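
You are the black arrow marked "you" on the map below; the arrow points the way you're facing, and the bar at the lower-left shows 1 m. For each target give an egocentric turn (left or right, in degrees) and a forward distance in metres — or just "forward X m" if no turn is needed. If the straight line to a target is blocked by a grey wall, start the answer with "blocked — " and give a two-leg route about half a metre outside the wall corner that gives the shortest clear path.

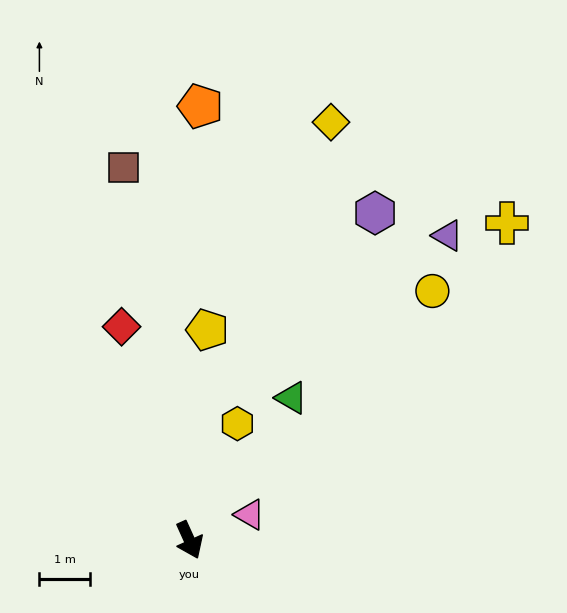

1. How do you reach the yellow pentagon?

turn left 151°, forward 4.2 m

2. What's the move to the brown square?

turn left 166°, forward 7.5 m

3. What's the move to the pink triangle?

turn left 89°, forward 1.3 m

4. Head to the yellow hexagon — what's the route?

turn left 133°, forward 2.5 m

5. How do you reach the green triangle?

turn left 120°, forward 3.5 m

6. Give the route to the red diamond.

turn left 173°, forward 4.4 m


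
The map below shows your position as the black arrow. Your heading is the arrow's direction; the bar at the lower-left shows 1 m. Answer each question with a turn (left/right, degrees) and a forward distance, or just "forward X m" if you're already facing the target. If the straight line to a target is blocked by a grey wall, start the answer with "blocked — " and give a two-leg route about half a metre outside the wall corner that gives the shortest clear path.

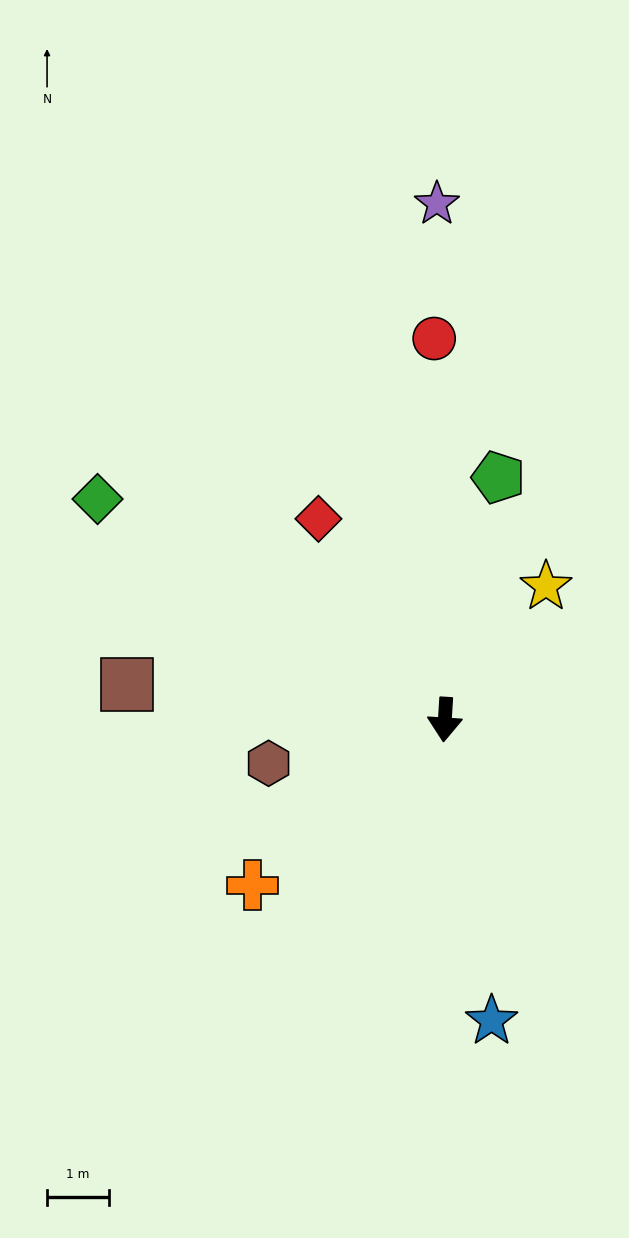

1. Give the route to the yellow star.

turn left 146°, forward 2.7 m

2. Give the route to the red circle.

turn right 175°, forward 6.1 m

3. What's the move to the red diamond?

turn right 144°, forward 3.8 m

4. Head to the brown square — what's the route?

turn right 93°, forward 5.1 m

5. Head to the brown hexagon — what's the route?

turn right 72°, forward 2.9 m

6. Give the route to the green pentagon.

turn left 171°, forward 4.0 m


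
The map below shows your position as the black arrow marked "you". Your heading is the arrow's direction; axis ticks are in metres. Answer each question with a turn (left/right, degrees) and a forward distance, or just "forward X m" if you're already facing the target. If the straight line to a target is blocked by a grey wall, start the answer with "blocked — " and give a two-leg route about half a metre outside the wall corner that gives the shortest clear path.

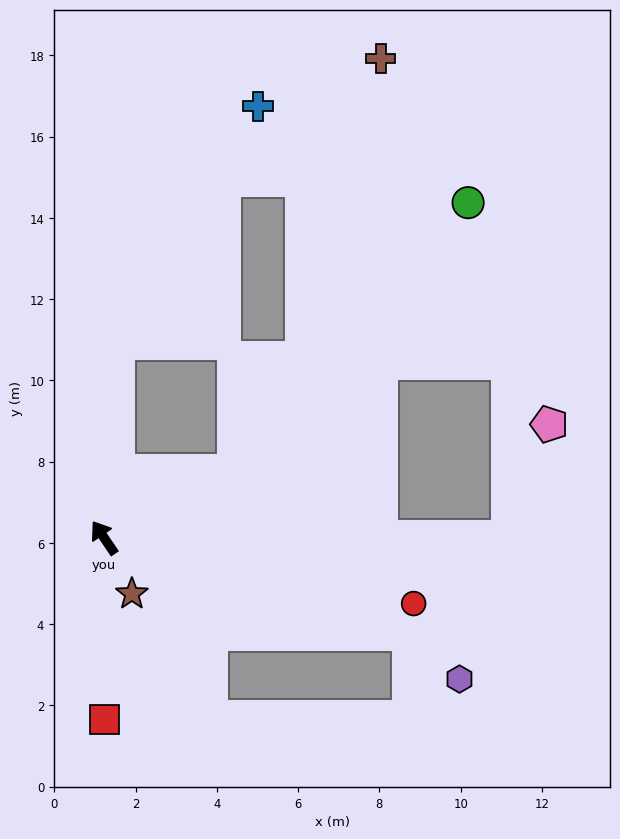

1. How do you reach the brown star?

turn left 172°, forward 1.5 m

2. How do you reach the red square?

turn left 146°, forward 4.5 m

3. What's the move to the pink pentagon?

blocked — turn right 124°, forward 9.9 m, then turn left 70°, forward 3.0 m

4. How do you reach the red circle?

turn right 136°, forward 7.8 m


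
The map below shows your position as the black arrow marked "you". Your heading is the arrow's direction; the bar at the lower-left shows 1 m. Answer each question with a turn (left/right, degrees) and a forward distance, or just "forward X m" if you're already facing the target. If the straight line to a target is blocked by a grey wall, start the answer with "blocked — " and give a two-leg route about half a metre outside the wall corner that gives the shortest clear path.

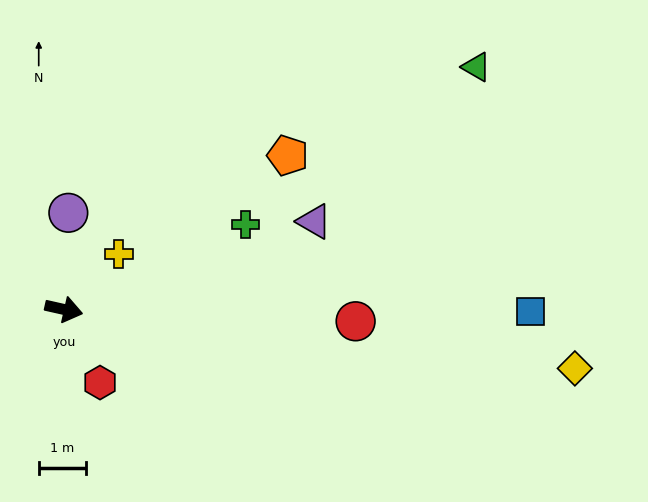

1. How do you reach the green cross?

turn left 38°, forward 4.2 m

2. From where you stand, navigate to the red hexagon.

turn right 51°, forward 1.7 m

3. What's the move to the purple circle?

turn left 100°, forward 2.0 m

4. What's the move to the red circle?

turn left 10°, forward 6.1 m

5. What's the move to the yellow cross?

turn left 58°, forward 1.6 m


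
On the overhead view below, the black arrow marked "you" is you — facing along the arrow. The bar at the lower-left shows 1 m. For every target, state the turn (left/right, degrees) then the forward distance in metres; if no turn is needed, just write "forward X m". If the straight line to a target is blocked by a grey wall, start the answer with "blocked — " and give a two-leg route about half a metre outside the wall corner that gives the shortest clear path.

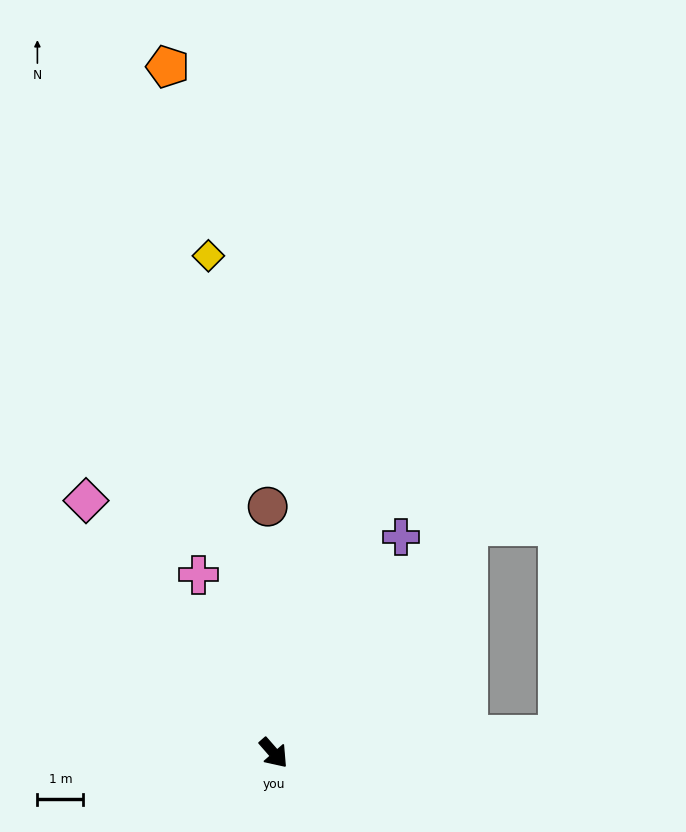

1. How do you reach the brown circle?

turn left 140°, forward 5.4 m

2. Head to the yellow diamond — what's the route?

turn left 146°, forward 10.9 m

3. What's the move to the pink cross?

turn left 162°, forward 4.2 m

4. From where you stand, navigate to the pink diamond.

turn left 175°, forward 6.9 m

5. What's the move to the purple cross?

turn left 108°, forward 5.5 m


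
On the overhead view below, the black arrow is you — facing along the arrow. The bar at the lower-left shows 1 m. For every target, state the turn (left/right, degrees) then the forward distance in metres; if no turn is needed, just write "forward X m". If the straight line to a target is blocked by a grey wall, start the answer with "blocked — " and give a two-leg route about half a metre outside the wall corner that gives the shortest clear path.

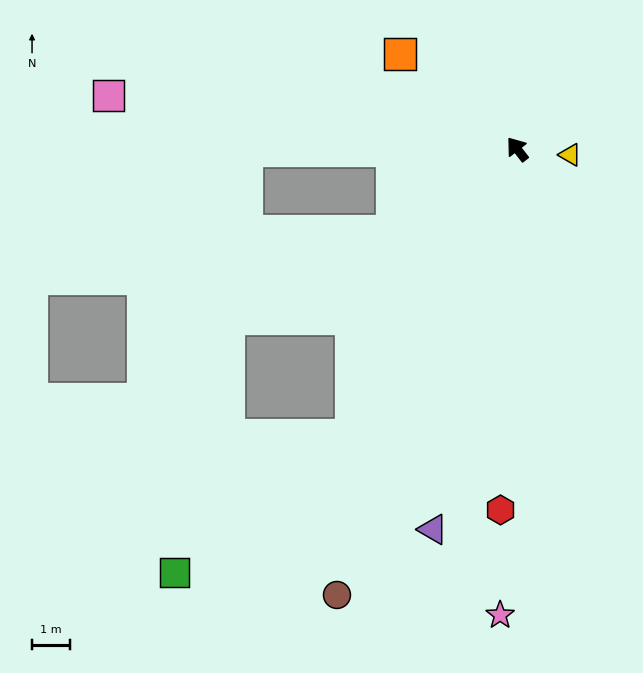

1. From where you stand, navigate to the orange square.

turn left 13°, forward 3.9 m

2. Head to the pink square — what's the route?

turn left 45°, forward 10.7 m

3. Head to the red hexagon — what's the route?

turn left 140°, forward 9.4 m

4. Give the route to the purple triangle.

turn left 130°, forward 10.1 m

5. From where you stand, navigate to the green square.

blocked — turn left 112°, forward 8.6 m, then turn right 22°, forward 5.8 m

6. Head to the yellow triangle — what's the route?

turn right 134°, forward 1.4 m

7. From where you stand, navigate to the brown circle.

turn left 120°, forward 12.5 m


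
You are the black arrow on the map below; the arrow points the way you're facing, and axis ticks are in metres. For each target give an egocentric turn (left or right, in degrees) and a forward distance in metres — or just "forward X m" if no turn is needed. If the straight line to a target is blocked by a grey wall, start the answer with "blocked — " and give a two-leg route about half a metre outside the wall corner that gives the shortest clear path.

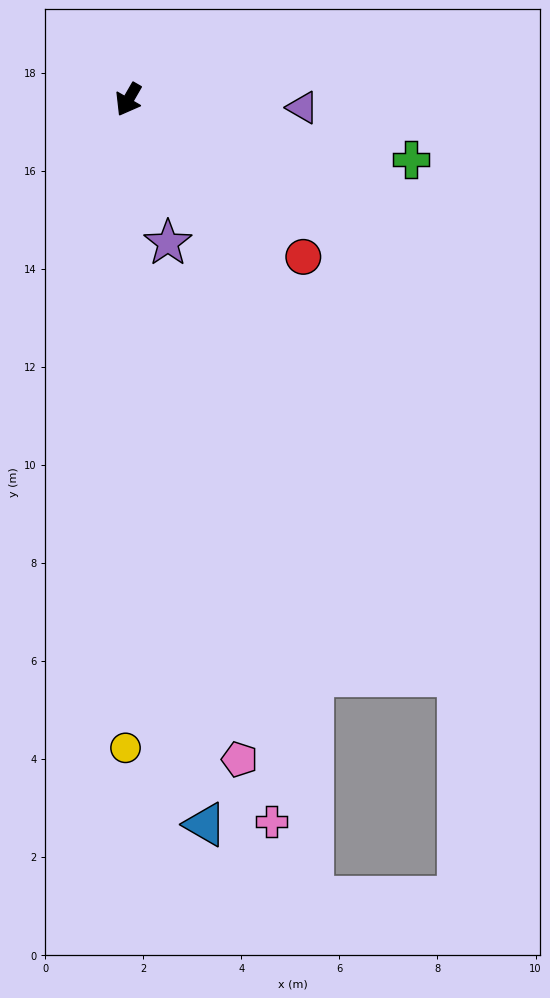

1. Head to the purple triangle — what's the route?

turn left 117°, forward 3.6 m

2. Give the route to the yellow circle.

turn left 30°, forward 13.2 m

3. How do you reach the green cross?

turn left 108°, forward 5.9 m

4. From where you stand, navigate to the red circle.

turn left 78°, forward 4.8 m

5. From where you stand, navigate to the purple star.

turn left 45°, forward 3.0 m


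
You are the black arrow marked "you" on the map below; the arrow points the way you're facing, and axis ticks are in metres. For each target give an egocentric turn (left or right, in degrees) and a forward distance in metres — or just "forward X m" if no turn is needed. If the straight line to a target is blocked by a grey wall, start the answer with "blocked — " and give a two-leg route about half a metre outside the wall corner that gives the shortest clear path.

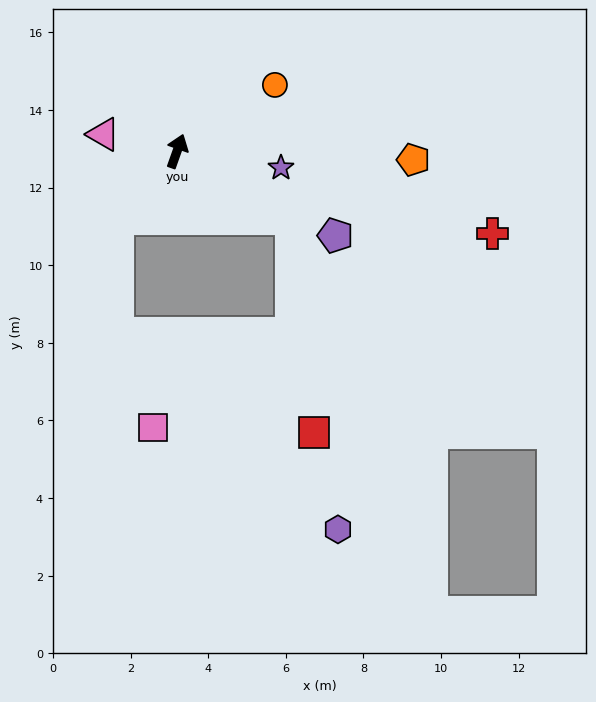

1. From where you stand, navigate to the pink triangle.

turn left 97°, forward 1.9 m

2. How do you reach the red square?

blocked — turn right 101°, forward 3.4 m, then turn right 54°, forward 5.5 m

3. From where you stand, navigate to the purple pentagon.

turn right 99°, forward 4.6 m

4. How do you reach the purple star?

turn right 80°, forward 2.7 m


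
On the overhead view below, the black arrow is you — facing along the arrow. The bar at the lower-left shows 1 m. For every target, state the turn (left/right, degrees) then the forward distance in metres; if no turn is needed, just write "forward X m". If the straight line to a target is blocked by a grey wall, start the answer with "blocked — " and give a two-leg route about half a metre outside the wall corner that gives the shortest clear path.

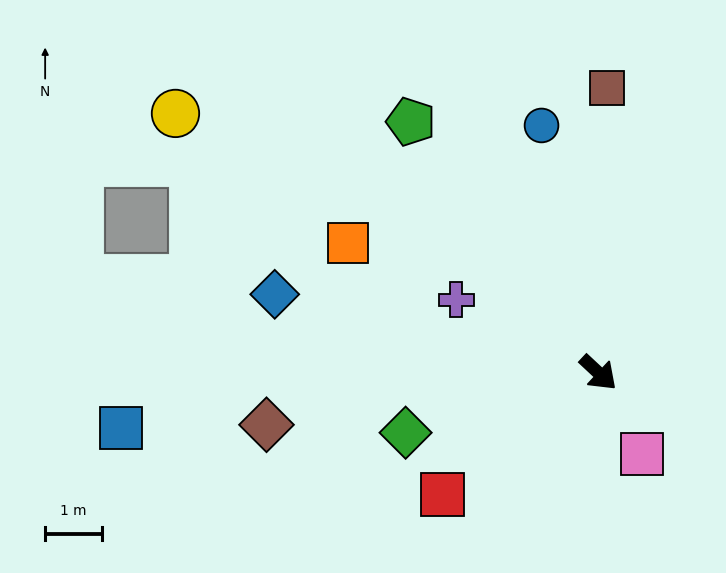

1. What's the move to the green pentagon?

turn left 170°, forward 5.5 m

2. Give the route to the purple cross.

turn right 164°, forward 2.8 m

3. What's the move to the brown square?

turn left 131°, forward 5.0 m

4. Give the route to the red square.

turn right 99°, forward 3.5 m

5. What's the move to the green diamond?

turn right 120°, forward 3.5 m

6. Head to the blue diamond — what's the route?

turn right 151°, forward 5.8 m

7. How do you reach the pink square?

turn right 19°, forward 1.6 m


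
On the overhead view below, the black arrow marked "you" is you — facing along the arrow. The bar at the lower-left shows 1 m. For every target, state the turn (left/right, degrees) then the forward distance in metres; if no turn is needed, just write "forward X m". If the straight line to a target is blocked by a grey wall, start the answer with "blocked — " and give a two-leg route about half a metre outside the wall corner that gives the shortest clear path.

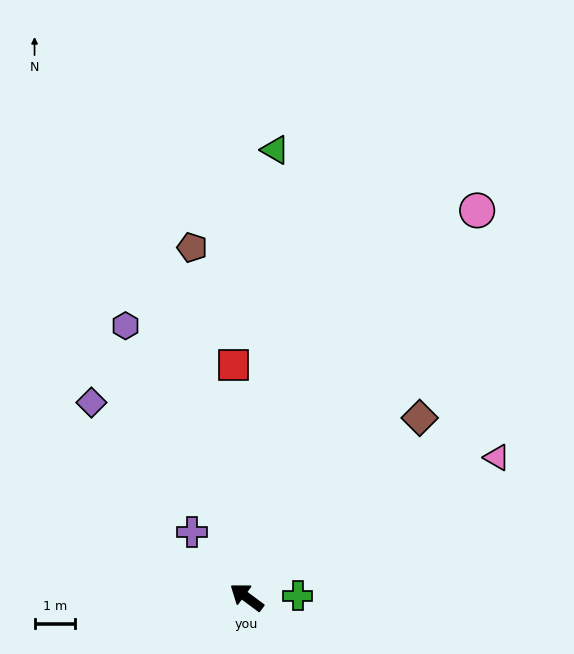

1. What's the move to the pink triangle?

turn right 114°, forward 7.0 m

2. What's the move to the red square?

turn right 50°, forward 5.7 m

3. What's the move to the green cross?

turn right 142°, forward 1.3 m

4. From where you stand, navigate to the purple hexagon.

turn right 29°, forward 7.3 m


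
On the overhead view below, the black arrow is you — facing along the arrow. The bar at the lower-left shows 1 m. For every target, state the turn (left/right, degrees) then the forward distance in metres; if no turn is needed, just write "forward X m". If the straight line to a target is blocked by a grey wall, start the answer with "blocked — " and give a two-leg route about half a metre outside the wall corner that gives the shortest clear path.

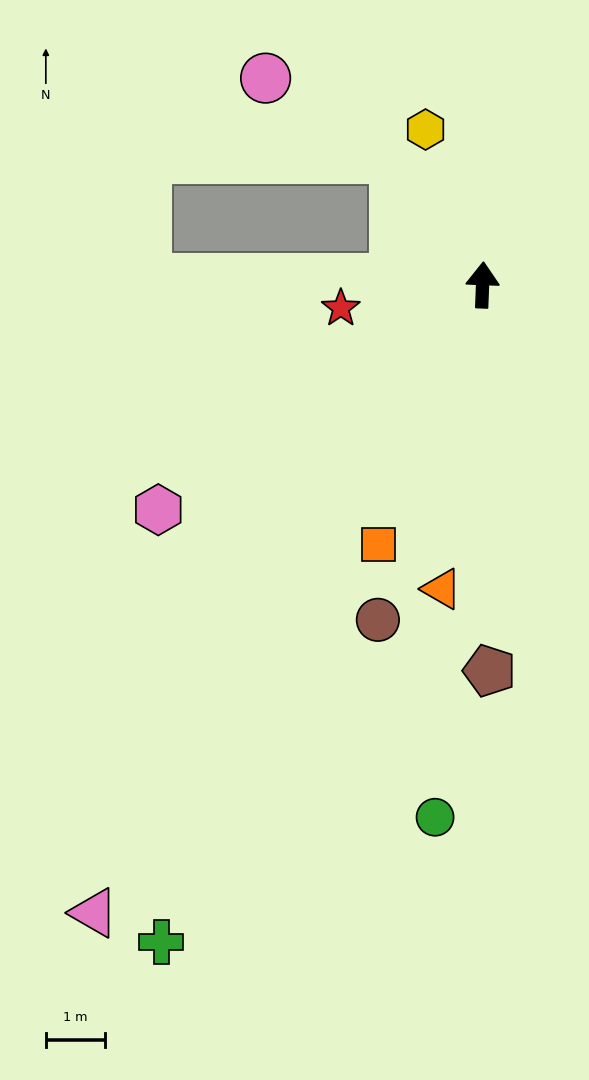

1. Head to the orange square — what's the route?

turn left 160°, forward 4.7 m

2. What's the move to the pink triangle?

turn left 150°, forward 12.4 m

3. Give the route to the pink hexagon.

turn left 127°, forward 6.6 m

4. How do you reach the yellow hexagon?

turn left 22°, forward 2.8 m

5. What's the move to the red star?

turn left 102°, forward 2.4 m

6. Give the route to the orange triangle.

turn left 175°, forward 5.2 m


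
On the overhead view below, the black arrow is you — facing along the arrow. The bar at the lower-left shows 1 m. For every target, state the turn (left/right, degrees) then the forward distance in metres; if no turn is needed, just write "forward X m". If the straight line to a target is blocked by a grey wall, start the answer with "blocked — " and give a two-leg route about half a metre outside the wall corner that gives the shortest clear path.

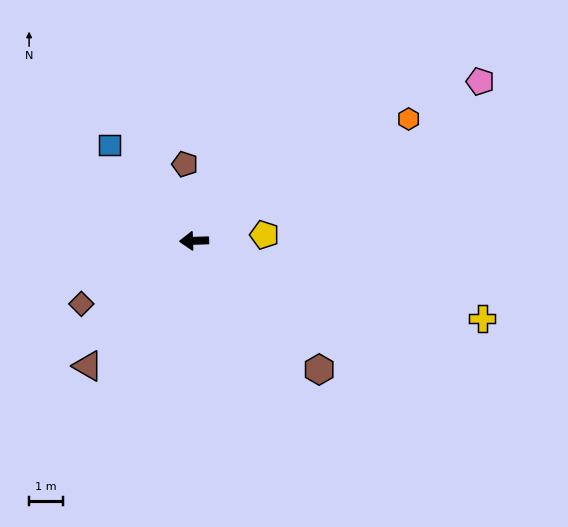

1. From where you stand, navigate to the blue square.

turn right 50°, forward 3.8 m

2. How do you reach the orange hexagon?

turn right 152°, forward 7.3 m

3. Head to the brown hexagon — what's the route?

turn left 132°, forward 5.3 m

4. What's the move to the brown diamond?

turn left 27°, forward 3.8 m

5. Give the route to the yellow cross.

turn left 163°, forward 8.9 m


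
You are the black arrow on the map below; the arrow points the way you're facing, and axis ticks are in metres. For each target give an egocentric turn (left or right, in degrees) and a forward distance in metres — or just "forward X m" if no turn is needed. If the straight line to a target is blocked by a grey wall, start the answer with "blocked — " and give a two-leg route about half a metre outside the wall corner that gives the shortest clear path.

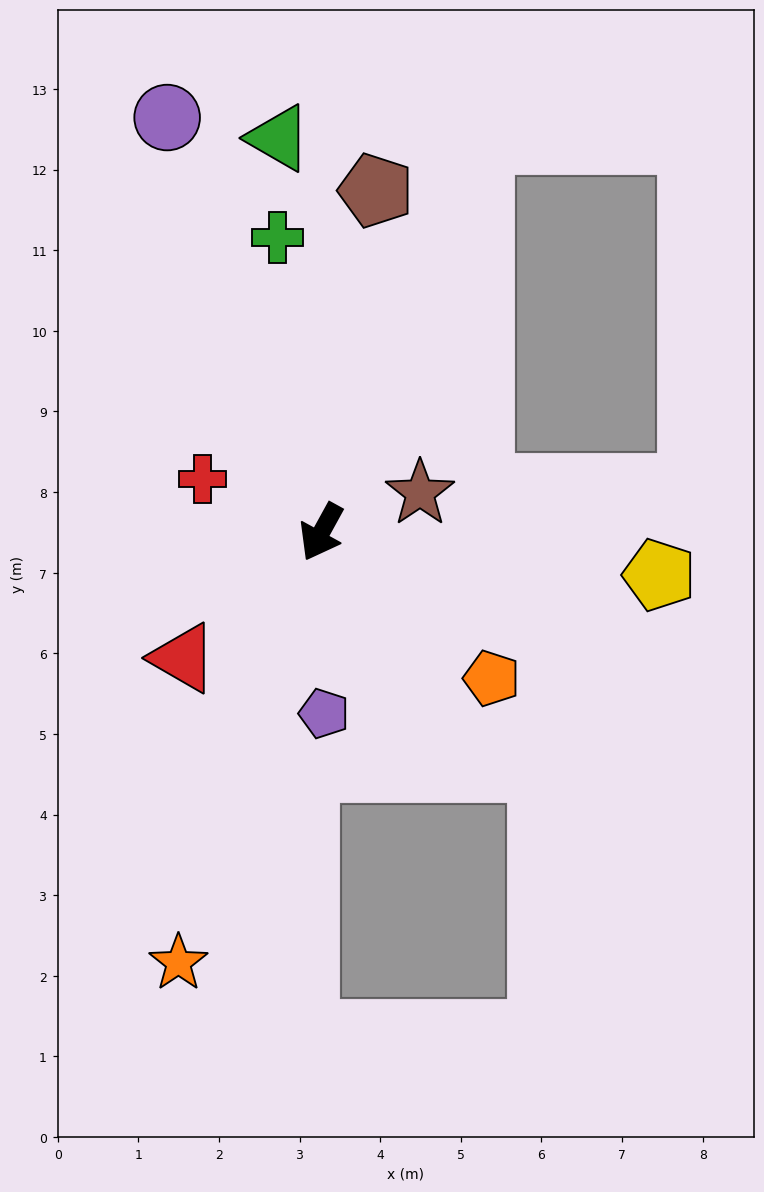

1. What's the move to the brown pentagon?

turn right 160°, forward 4.3 m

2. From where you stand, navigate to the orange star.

turn left 10°, forward 5.6 m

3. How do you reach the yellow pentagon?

turn left 112°, forward 4.2 m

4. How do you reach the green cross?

turn right 143°, forward 3.7 m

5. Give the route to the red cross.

turn right 85°, forward 1.6 m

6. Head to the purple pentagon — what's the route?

turn left 30°, forward 2.2 m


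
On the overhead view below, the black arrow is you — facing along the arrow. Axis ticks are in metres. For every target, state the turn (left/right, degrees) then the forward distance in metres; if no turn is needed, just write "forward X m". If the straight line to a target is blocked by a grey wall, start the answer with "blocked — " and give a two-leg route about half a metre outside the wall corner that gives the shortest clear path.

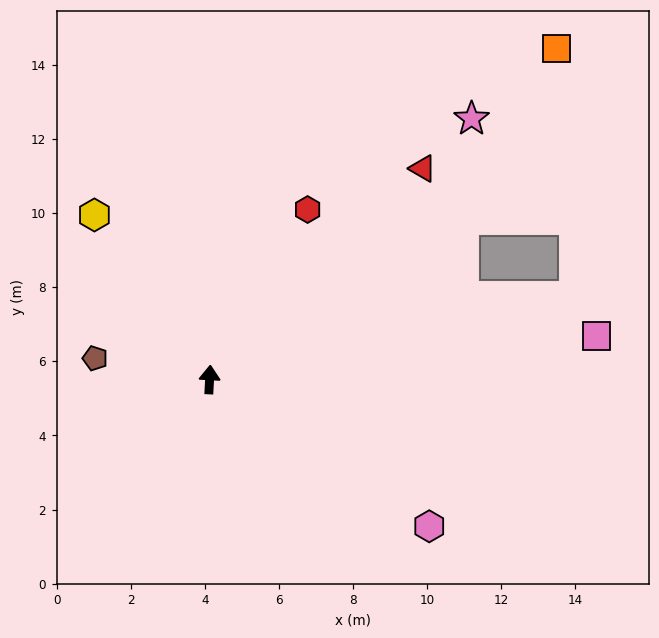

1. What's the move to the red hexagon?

turn right 27°, forward 5.3 m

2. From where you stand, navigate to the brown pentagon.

turn left 83°, forward 3.1 m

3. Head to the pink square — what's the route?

turn right 81°, forward 10.5 m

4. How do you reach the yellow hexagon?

turn left 38°, forward 5.4 m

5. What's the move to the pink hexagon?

turn right 121°, forward 7.1 m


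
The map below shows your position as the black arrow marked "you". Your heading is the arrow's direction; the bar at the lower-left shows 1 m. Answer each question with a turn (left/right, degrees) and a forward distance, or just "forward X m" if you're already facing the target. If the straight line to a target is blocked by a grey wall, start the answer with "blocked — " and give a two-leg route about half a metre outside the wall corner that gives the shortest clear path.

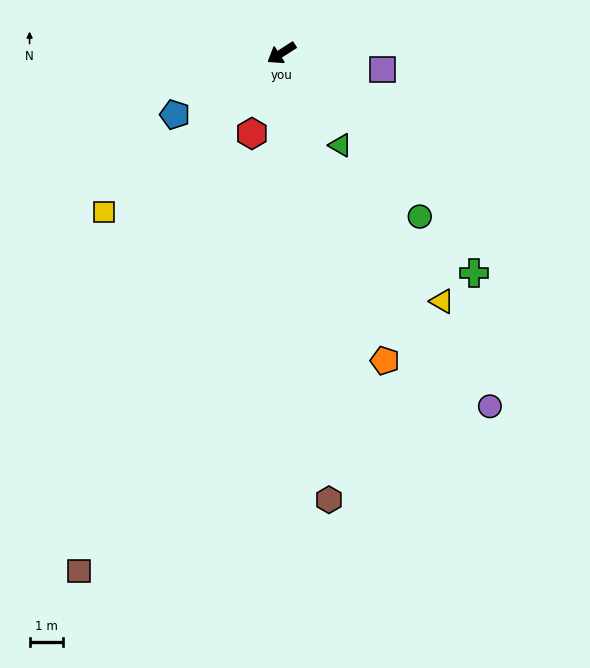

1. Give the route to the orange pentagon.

turn left 76°, forward 9.7 m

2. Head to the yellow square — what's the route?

turn left 9°, forward 7.1 m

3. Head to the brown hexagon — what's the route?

turn left 63°, forward 13.4 m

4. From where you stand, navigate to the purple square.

turn left 138°, forward 3.1 m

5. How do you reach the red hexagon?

turn left 37°, forward 2.6 m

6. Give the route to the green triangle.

turn left 90°, forward 3.3 m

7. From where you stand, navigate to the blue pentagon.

turn right 3°, forward 3.7 m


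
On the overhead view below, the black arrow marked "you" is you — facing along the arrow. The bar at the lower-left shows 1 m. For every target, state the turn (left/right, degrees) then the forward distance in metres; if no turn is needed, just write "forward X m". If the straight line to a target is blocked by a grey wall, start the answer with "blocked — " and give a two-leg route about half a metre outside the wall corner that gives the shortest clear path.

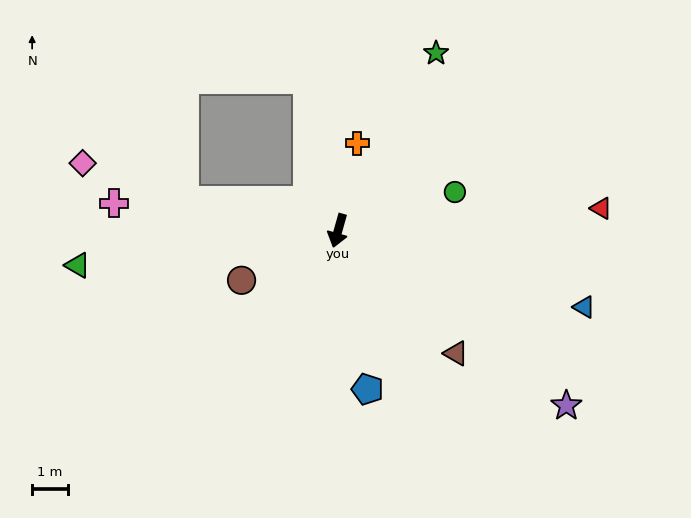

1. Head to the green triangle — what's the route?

turn right 67°, forward 7.3 m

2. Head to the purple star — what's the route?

turn left 68°, forward 8.0 m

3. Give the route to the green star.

turn left 167°, forward 5.6 m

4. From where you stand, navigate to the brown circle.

turn right 47°, forward 3.0 m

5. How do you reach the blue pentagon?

turn left 26°, forward 4.5 m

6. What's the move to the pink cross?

turn right 81°, forward 6.3 m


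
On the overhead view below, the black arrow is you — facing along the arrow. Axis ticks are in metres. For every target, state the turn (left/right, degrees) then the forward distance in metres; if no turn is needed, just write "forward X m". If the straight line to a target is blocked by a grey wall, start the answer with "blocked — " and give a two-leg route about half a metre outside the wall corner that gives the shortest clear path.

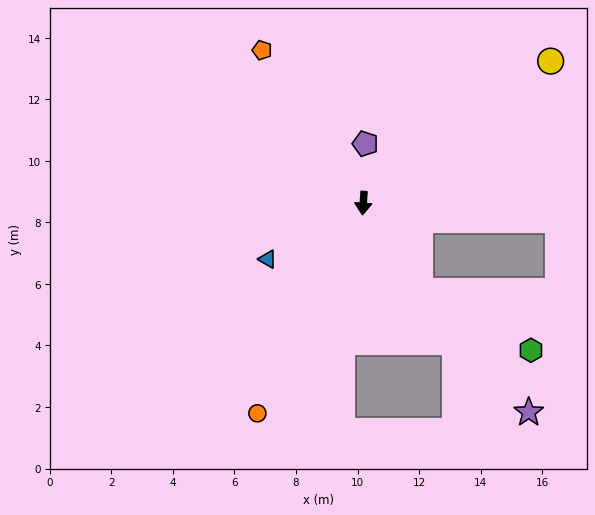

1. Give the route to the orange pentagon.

turn right 143°, forward 6.0 m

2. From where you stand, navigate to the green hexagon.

blocked — turn left 37°, forward 3.4 m, then turn left 29°, forward 4.1 m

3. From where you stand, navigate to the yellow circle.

turn left 131°, forward 7.6 m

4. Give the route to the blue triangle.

turn right 56°, forward 3.6 m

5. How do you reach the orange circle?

turn right 23°, forward 7.6 m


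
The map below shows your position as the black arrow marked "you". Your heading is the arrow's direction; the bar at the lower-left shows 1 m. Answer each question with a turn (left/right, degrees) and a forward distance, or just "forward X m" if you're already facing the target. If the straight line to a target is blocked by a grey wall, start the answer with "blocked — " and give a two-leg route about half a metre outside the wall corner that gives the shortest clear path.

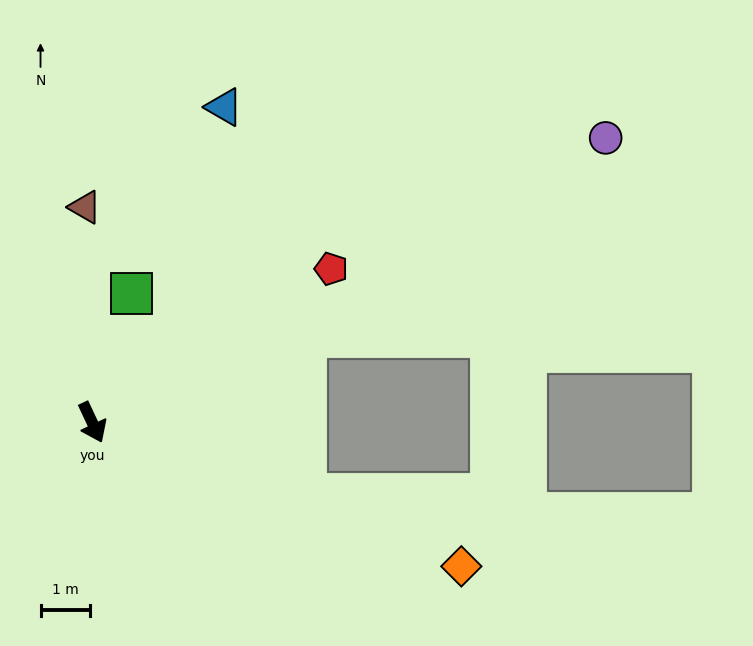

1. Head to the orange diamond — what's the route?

turn left 44°, forward 8.1 m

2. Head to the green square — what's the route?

turn left 138°, forward 2.8 m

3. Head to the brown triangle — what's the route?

turn left 157°, forward 4.4 m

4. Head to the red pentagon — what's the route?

turn left 98°, forward 5.8 m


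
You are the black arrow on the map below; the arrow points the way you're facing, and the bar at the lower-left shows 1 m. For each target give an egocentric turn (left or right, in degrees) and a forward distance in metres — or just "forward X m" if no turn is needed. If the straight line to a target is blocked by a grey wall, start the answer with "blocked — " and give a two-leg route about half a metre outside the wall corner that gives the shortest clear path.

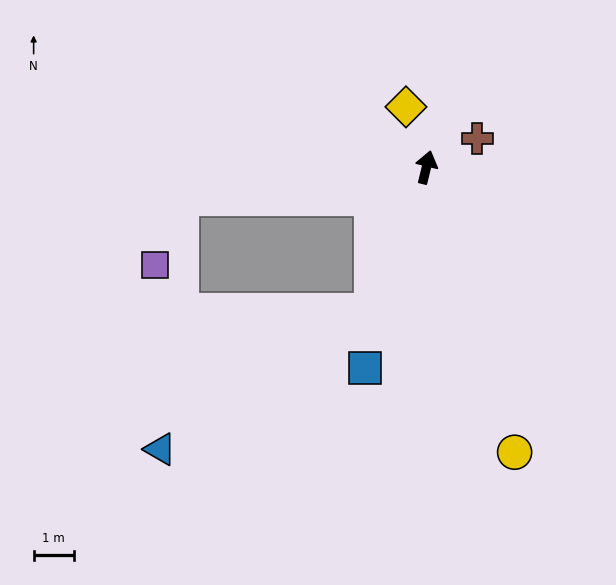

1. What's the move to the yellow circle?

turn right 149°, forward 7.4 m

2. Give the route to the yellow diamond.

turn left 32°, forward 1.6 m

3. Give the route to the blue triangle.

blocked — turn left 172°, forward 3.8 m, then turn right 35°, forward 6.3 m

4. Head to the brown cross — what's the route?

turn right 47°, forward 1.4 m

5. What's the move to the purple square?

blocked — turn left 111°, forward 6.1 m, then turn left 61°, forward 1.8 m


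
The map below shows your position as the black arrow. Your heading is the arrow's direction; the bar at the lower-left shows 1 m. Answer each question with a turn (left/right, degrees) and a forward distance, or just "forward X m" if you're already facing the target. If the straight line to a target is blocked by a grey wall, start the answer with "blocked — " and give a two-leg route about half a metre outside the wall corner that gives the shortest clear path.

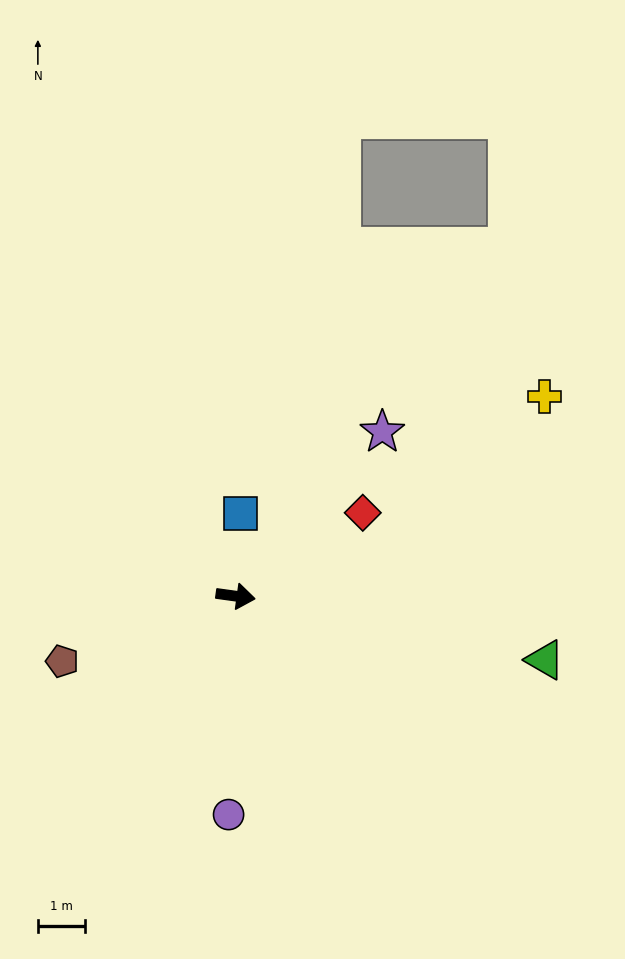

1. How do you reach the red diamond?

turn left 41°, forward 3.2 m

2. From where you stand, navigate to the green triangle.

turn right 4°, forward 6.7 m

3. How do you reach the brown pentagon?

turn right 152°, forward 3.9 m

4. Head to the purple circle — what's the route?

turn right 84°, forward 4.6 m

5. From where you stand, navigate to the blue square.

turn left 95°, forward 1.8 m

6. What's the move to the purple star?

turn left 56°, forward 4.7 m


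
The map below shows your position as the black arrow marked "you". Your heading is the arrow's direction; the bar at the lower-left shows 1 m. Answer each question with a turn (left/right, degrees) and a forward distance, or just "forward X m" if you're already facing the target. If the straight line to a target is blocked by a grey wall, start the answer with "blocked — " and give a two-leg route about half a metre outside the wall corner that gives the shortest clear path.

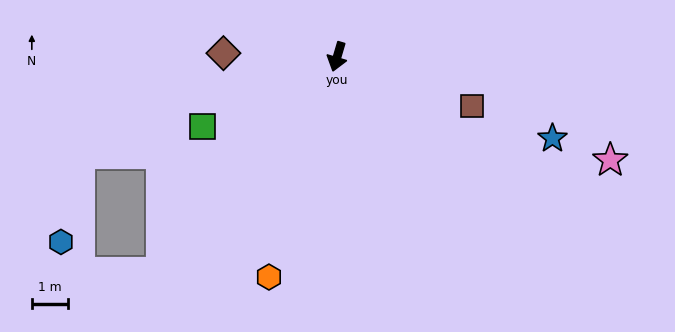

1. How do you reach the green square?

turn right 46°, forward 4.1 m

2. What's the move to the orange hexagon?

forward 6.3 m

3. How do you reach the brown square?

turn left 86°, forward 3.9 m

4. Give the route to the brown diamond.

turn right 75°, forward 3.1 m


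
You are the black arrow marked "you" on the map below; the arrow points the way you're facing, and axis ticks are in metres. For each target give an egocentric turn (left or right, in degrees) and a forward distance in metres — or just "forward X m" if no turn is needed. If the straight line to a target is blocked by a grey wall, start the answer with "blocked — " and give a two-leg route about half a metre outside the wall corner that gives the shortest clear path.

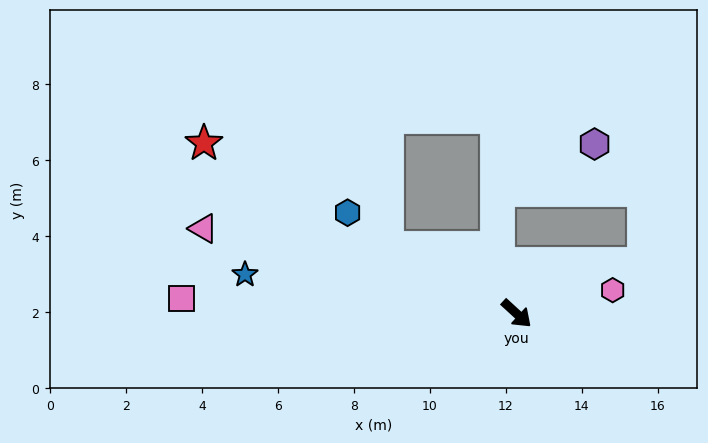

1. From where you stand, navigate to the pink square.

turn right 140°, forward 8.8 m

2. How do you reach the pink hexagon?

turn left 56°, forward 2.6 m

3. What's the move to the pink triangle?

turn right 153°, forward 8.5 m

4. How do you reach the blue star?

turn right 146°, forward 7.2 m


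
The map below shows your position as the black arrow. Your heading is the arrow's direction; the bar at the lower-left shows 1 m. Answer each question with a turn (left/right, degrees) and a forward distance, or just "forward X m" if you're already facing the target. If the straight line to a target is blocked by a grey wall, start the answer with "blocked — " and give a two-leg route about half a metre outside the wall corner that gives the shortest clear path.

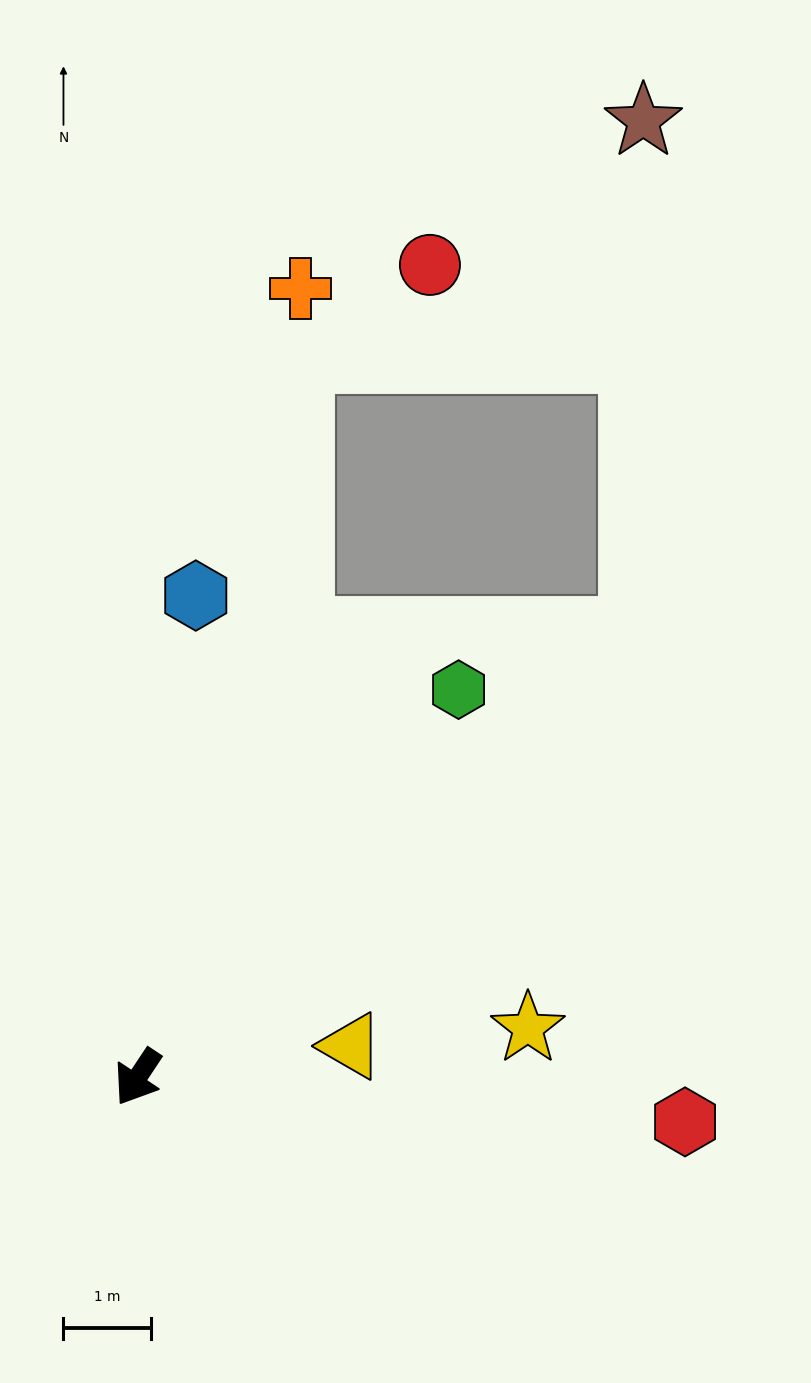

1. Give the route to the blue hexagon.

turn right 153°, forward 5.5 m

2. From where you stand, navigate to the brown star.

blocked — turn left 165°, forward 7.6 m, then turn left 48°, forward 5.9 m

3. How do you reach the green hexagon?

turn left 174°, forward 5.7 m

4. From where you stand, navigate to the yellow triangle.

turn left 132°, forward 2.5 m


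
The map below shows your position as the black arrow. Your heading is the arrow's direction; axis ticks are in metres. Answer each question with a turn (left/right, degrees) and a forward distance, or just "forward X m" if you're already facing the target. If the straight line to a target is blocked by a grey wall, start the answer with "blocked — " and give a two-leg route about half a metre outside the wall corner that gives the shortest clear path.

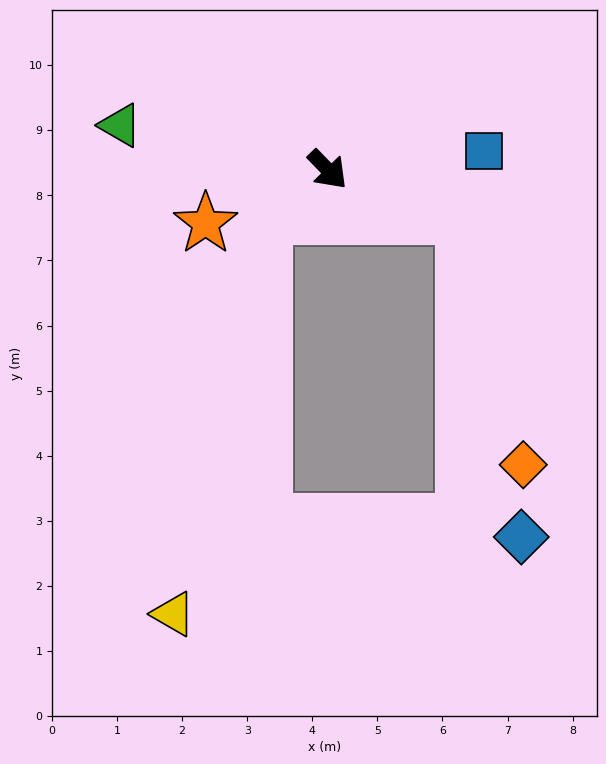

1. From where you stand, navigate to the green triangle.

turn right 146°, forward 3.3 m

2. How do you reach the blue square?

turn left 53°, forward 2.4 m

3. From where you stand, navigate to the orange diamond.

blocked — turn left 27°, forward 2.2 m, then turn right 58°, forward 3.9 m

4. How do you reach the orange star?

turn right 110°, forward 2.0 m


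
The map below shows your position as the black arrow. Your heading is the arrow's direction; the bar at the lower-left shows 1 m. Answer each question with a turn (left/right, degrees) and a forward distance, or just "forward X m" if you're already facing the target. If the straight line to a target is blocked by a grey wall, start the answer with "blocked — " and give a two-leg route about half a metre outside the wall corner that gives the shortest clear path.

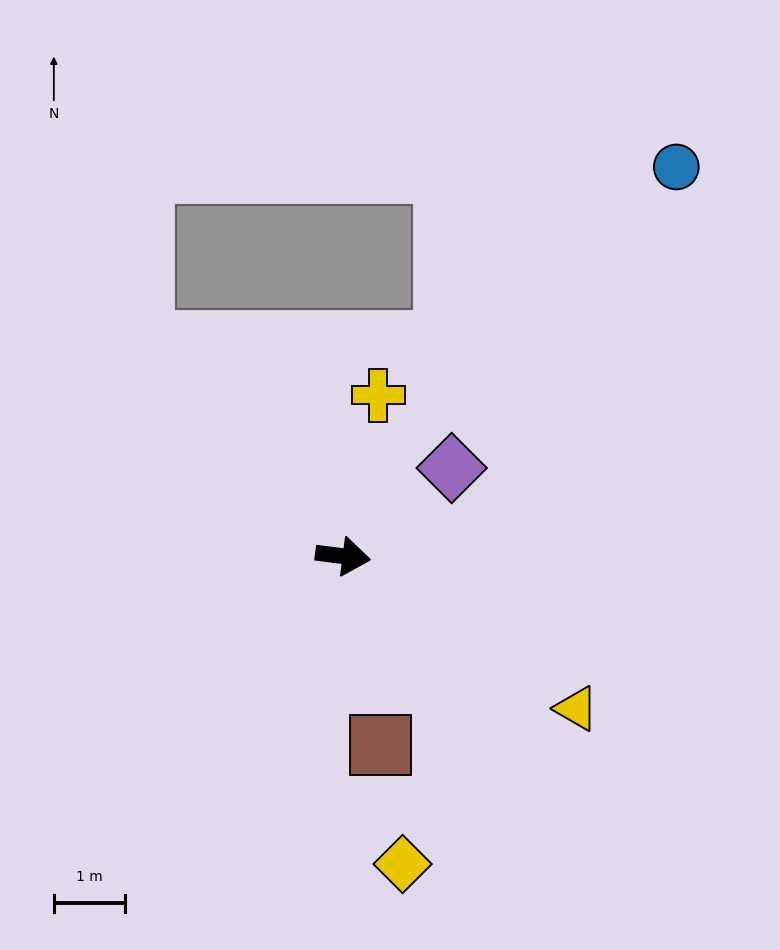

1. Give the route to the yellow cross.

turn left 85°, forward 2.3 m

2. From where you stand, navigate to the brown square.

turn right 71°, forward 2.7 m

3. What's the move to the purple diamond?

turn left 46°, forward 2.0 m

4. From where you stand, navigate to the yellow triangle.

turn right 26°, forward 3.9 m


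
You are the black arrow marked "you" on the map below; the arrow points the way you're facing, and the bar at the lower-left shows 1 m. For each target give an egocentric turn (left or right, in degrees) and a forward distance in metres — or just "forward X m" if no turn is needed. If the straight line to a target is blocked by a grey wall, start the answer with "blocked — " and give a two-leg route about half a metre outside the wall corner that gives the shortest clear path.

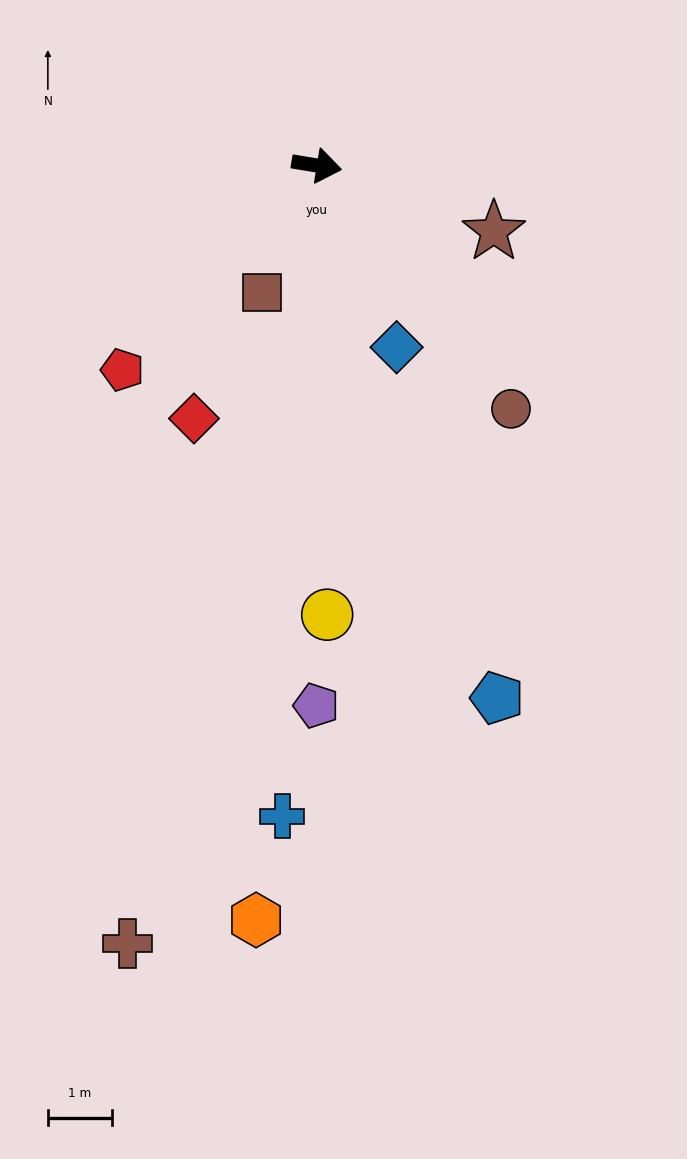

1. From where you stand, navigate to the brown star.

turn right 11°, forward 3.0 m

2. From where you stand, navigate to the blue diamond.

turn right 57°, forward 3.1 m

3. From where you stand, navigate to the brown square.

turn right 104°, forward 2.2 m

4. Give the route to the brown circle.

turn right 42°, forward 4.9 m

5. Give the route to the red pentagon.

turn right 124°, forward 4.4 m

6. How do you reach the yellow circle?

turn right 79°, forward 7.0 m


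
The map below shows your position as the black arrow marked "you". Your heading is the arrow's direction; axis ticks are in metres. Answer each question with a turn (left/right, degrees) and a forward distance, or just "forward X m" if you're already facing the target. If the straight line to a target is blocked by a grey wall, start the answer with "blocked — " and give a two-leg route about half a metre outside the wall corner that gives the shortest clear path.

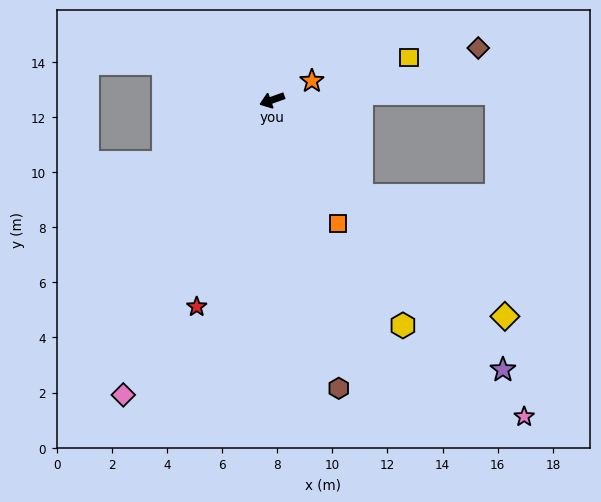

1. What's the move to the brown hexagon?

turn left 83°, forward 10.7 m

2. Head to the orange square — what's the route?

turn left 98°, forward 5.1 m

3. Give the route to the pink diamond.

turn left 44°, forward 12.0 m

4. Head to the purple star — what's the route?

turn left 111°, forward 12.9 m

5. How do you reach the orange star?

turn right 174°, forward 1.6 m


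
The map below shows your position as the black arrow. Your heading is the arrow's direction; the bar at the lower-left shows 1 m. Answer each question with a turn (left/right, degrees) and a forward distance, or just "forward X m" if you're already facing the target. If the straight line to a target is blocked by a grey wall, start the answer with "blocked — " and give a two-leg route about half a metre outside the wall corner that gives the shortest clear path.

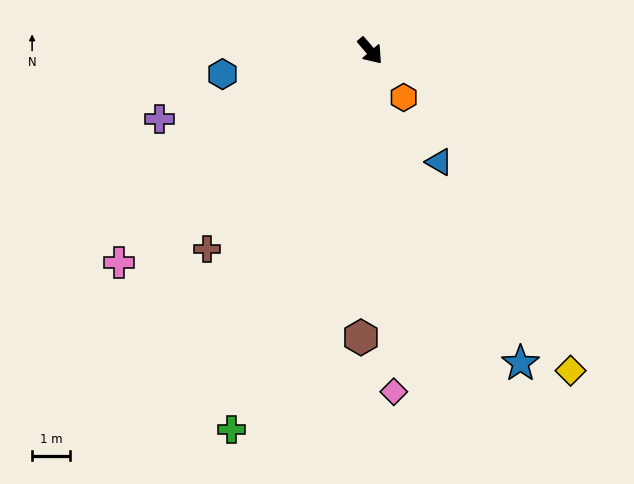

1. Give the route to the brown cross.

turn right 80°, forward 6.8 m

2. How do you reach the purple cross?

turn right 113°, forward 5.8 m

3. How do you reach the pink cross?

turn right 90°, forward 8.7 m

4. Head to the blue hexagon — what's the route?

turn right 122°, forward 3.9 m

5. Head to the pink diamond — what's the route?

turn right 37°, forward 9.0 m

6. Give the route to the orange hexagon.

turn right 5°, forward 1.5 m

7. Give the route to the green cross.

turn right 61°, forward 10.6 m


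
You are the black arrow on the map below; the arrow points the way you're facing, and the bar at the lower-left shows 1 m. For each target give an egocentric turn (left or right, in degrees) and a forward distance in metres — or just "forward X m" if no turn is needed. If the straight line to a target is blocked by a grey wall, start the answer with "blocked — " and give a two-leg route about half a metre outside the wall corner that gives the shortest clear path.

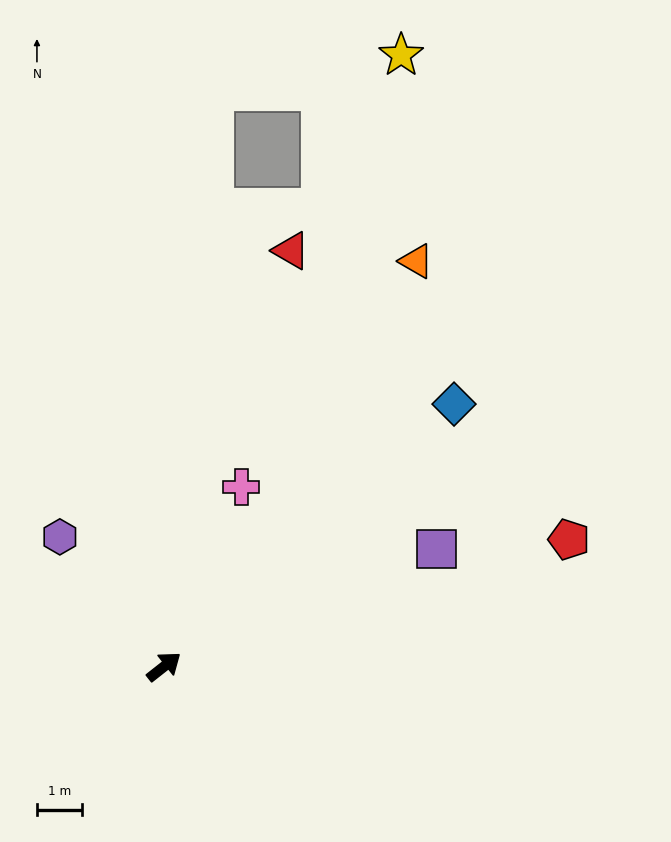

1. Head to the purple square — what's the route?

turn right 15°, forward 6.5 m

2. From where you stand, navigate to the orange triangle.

turn left 20°, forward 10.5 m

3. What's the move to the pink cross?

turn left 28°, forward 4.3 m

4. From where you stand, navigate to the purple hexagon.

turn left 91°, forward 3.7 m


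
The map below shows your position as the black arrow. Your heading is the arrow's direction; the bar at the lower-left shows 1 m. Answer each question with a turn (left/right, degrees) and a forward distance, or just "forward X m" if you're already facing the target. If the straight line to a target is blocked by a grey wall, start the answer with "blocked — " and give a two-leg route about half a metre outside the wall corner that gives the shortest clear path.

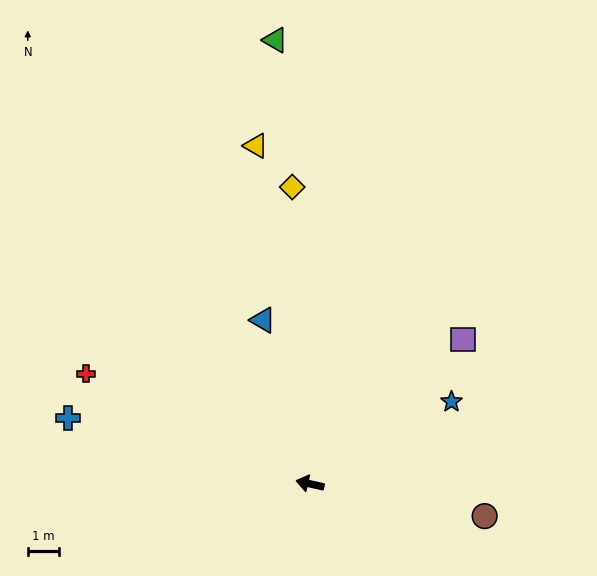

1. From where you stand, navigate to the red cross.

turn right 13°, forward 8.1 m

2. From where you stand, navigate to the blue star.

turn right 137°, forward 5.3 m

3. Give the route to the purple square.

turn right 124°, forward 6.8 m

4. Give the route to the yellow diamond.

turn right 74°, forward 9.7 m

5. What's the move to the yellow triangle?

turn right 68°, forward 11.1 m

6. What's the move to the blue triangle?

turn right 61°, forward 5.5 m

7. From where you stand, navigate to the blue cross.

turn right 2°, forward 8.1 m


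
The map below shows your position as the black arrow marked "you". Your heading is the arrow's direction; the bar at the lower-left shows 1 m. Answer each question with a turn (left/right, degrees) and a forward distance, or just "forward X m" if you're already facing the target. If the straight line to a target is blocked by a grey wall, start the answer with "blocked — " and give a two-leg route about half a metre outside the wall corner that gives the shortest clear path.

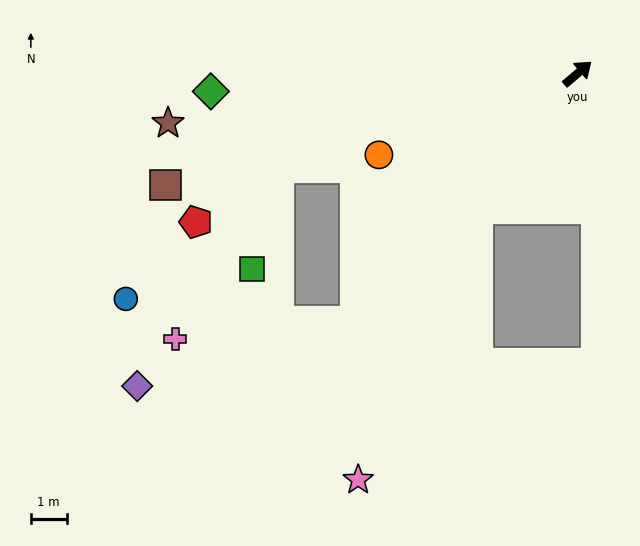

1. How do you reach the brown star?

turn left 147°, forward 11.5 m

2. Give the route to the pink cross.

blocked — turn right 172°, forward 9.3 m, then turn right 43°, forward 5.0 m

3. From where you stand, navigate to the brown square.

turn left 155°, forward 11.9 m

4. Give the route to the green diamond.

turn left 142°, forward 10.2 m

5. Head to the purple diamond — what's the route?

blocked — turn right 172°, forward 9.3 m, then turn right 32°, forward 6.3 m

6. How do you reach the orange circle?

turn left 162°, forward 6.0 m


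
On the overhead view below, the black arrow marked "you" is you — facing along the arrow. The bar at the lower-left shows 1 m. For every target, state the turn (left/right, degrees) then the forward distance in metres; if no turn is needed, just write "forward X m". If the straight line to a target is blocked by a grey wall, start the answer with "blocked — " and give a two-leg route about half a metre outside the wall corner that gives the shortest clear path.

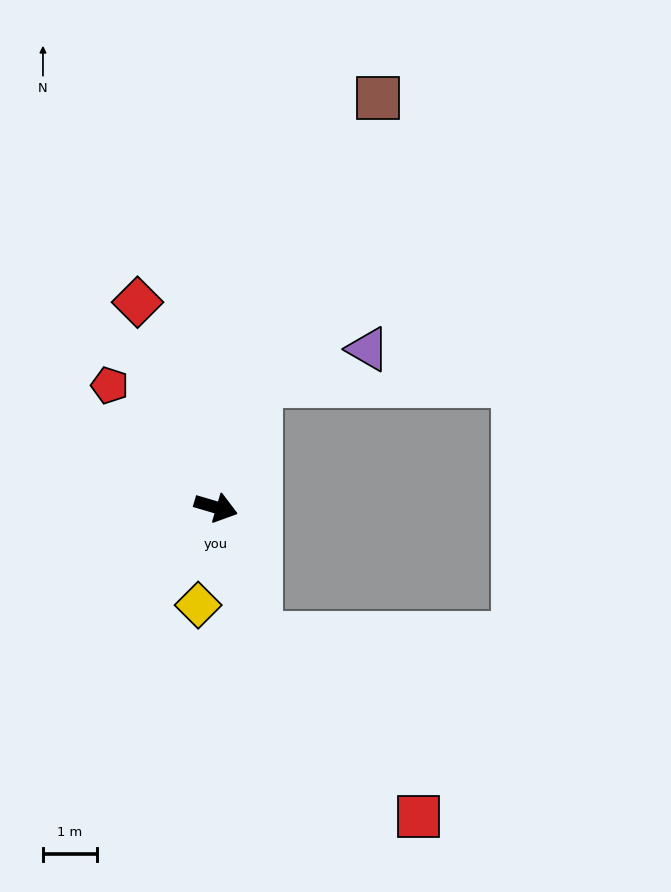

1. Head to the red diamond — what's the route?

turn left 127°, forward 4.1 m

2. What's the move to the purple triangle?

blocked — turn left 87°, forward 2.4 m, then turn right 52°, forward 2.1 m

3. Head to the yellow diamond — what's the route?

turn right 84°, forward 1.8 m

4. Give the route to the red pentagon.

turn left 147°, forward 3.0 m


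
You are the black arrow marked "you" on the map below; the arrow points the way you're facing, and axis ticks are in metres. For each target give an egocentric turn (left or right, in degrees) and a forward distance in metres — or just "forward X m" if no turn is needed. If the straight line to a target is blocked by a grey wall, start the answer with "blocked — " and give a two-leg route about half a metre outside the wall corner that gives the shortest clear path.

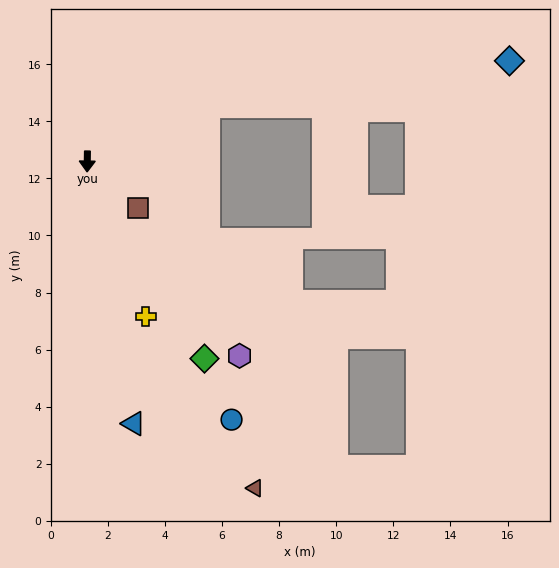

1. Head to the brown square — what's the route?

turn left 48°, forward 2.4 m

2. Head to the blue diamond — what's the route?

blocked — turn left 116°, forward 4.7 m, then turn right 17°, forward 10.7 m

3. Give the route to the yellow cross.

turn left 22°, forward 5.8 m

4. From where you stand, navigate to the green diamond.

turn left 32°, forward 8.0 m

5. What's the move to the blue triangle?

turn left 11°, forward 9.3 m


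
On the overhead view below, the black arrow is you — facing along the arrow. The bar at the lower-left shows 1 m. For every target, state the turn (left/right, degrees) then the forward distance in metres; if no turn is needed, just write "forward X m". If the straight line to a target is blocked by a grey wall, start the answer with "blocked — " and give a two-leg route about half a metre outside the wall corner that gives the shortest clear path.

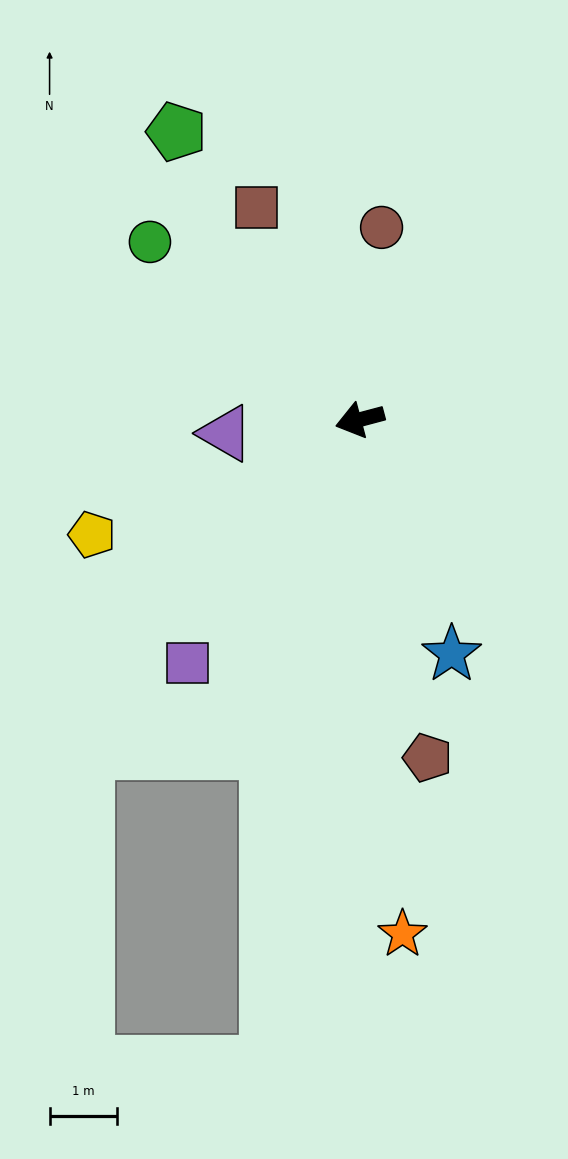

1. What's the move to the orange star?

turn left 80°, forward 7.7 m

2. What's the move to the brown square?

turn right 79°, forward 3.5 m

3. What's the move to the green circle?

turn right 55°, forward 4.1 m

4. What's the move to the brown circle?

turn right 111°, forward 2.9 m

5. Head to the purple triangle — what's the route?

turn right 9°, forward 2.0 m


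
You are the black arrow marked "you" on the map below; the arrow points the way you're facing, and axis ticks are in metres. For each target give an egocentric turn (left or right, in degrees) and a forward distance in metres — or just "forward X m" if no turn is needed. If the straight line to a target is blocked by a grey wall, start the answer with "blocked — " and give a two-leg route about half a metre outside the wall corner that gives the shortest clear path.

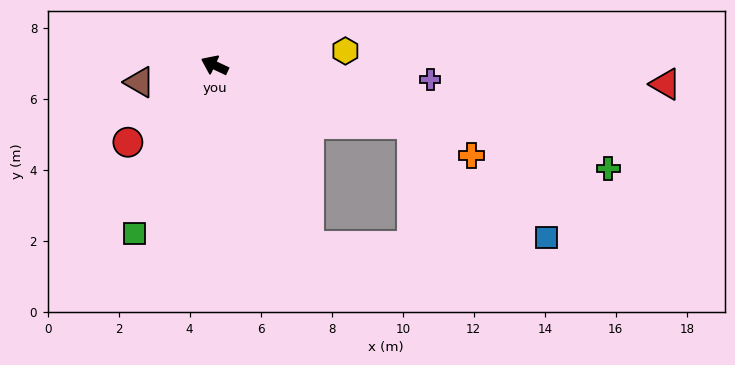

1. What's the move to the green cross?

turn right 170°, forward 11.5 m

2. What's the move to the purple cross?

turn right 159°, forward 6.1 m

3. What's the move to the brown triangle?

turn left 38°, forward 2.2 m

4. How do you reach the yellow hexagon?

turn right 149°, forward 3.7 m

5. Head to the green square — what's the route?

turn left 90°, forward 5.2 m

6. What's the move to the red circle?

turn left 67°, forward 3.3 m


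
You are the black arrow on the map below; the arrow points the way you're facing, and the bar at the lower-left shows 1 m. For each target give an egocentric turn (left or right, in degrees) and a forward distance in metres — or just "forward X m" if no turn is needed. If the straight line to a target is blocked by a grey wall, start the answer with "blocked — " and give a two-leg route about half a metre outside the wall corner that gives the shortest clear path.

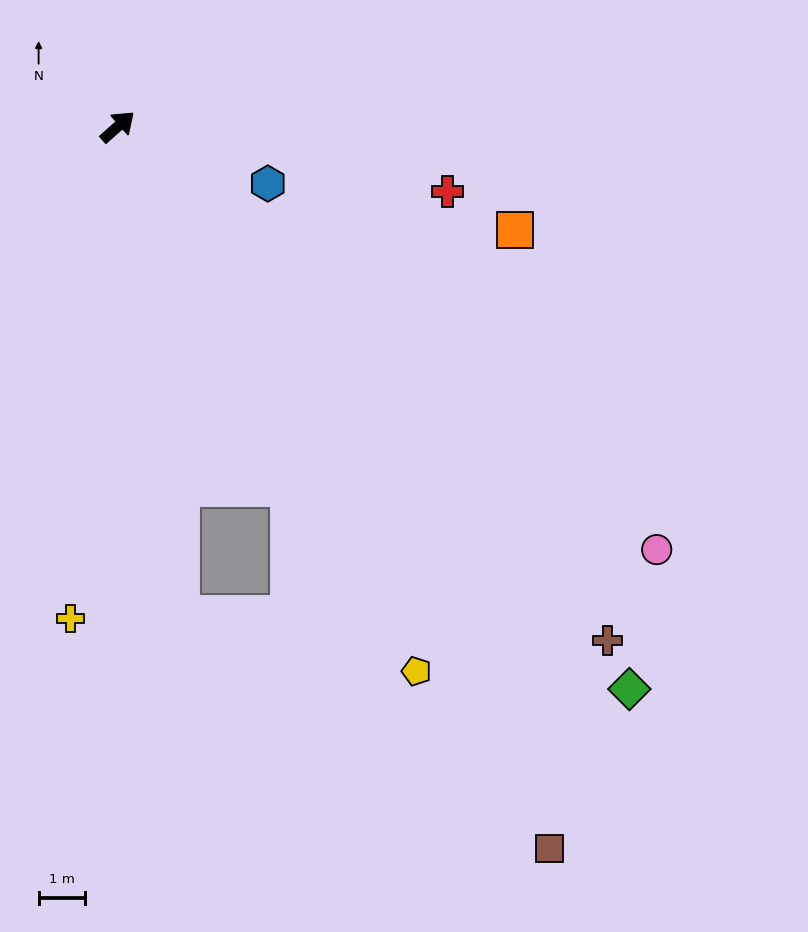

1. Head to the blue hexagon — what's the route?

turn right 62°, forward 3.5 m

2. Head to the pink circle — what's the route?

turn right 80°, forward 14.8 m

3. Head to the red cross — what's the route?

turn right 53°, forward 7.2 m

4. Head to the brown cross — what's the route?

turn right 88°, forward 15.3 m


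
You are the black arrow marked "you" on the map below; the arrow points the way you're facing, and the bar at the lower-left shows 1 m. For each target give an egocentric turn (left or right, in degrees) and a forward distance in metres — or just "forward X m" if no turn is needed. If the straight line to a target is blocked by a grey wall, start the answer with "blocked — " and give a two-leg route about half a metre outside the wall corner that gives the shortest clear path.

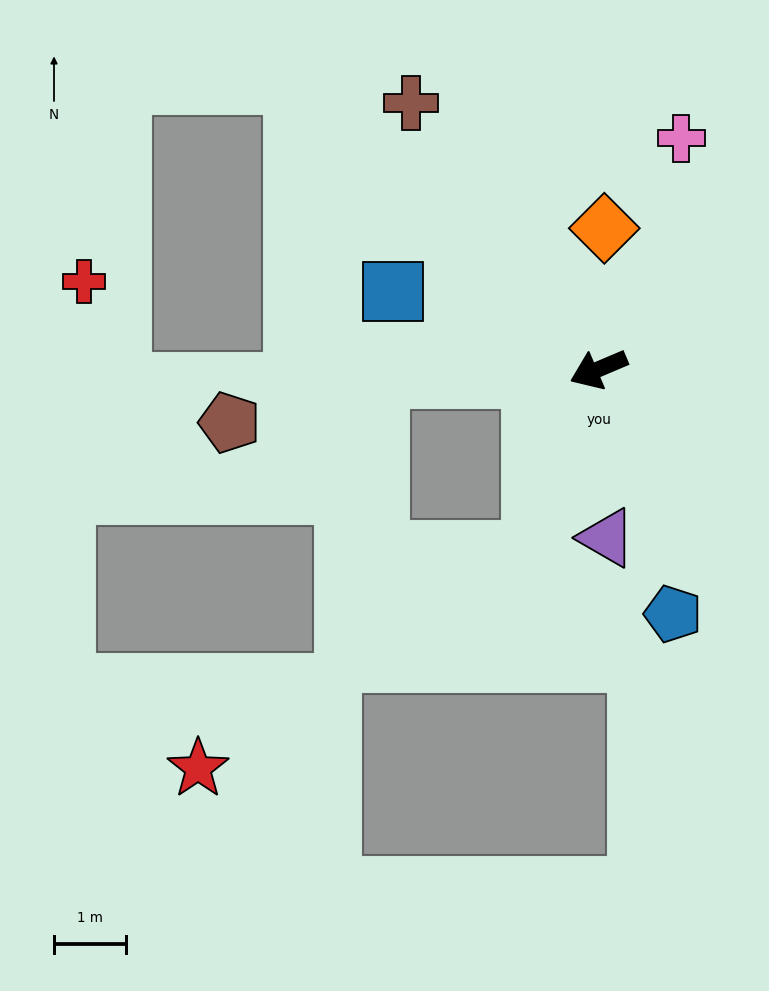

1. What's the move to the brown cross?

turn right 78°, forward 4.5 m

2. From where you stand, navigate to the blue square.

turn right 44°, forward 3.1 m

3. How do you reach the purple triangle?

turn left 70°, forward 2.3 m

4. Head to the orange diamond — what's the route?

turn right 115°, forward 2.0 m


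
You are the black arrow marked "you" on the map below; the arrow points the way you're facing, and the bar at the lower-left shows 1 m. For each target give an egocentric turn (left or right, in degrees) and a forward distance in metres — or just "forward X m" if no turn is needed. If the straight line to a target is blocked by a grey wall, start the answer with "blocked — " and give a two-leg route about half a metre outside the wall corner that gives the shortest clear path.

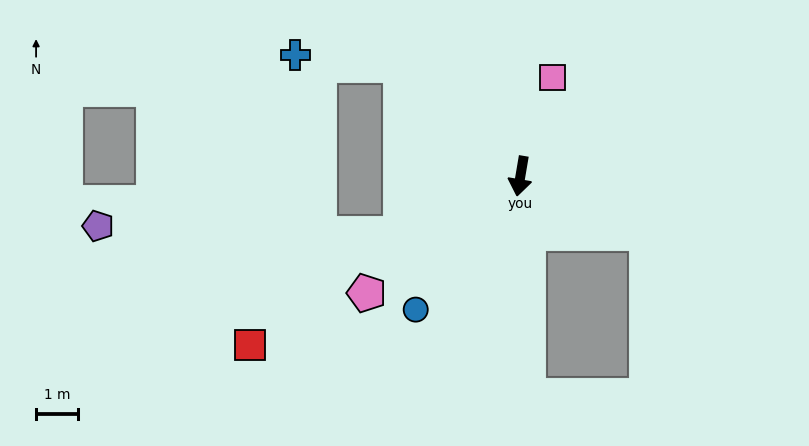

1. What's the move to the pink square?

turn left 172°, forward 2.5 m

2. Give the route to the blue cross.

blocked — turn right 123°, forward 3.9 m, then turn left 37°, forward 2.5 m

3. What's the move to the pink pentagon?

turn right 43°, forward 4.6 m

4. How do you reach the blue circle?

turn right 29°, forward 4.0 m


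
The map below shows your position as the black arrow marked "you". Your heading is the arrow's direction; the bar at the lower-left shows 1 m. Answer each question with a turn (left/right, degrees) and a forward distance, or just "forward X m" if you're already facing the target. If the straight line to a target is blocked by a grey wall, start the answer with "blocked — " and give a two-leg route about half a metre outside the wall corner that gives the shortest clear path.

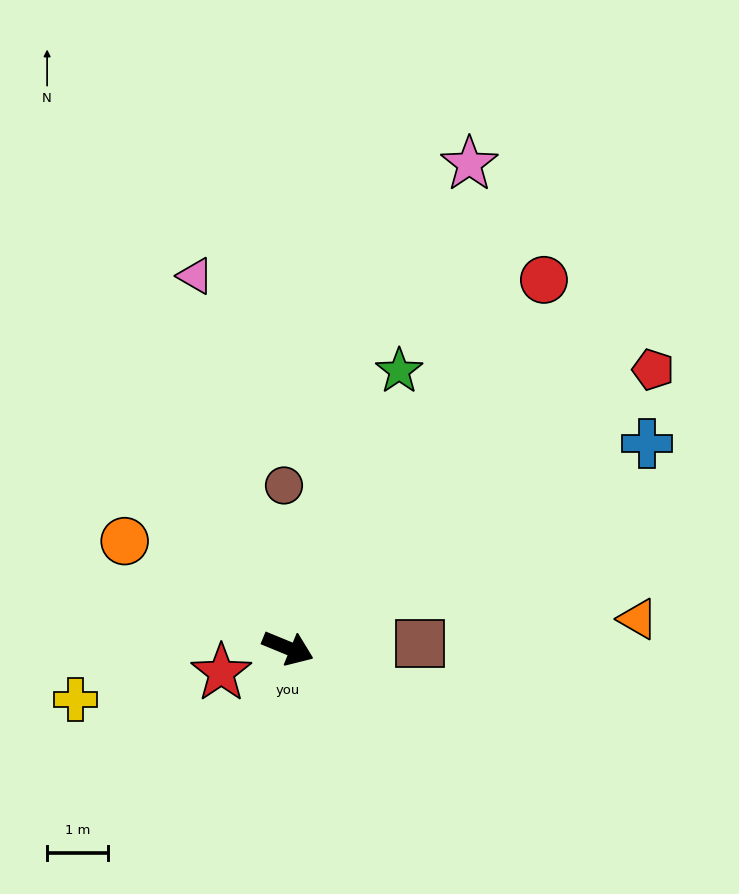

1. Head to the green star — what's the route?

turn left 90°, forward 4.9 m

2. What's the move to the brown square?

turn left 24°, forward 2.2 m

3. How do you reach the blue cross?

turn left 52°, forward 6.8 m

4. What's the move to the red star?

turn right 137°, forward 1.2 m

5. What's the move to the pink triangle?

turn left 126°, forward 6.3 m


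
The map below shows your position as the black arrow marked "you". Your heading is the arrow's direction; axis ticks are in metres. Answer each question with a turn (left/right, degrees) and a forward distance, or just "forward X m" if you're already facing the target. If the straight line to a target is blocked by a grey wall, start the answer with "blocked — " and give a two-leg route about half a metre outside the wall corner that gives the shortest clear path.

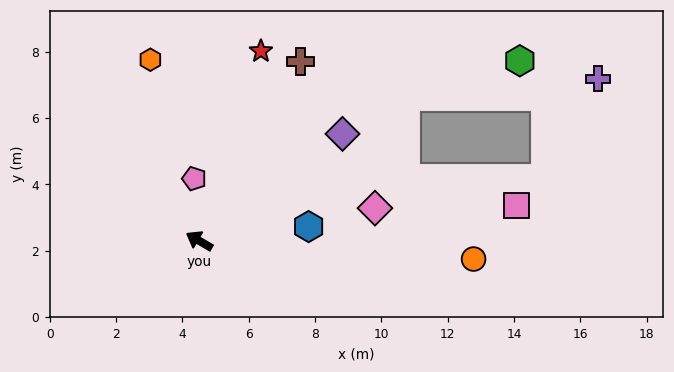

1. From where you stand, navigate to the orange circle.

turn right 153°, forward 8.3 m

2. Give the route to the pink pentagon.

turn right 55°, forward 1.9 m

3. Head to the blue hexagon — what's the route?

turn right 142°, forward 3.3 m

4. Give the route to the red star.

turn right 78°, forward 6.0 m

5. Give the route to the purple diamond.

turn right 113°, forward 5.4 m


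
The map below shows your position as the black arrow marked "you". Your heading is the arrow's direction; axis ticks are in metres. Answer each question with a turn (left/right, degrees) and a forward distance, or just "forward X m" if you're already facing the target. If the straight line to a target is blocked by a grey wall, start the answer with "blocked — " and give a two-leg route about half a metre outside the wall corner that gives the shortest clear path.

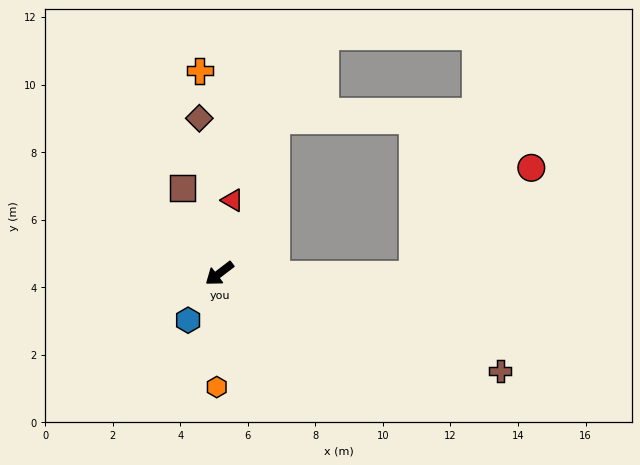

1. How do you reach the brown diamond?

turn right 120°, forward 4.6 m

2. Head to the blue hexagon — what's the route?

turn left 19°, forward 1.7 m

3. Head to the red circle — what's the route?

blocked — turn left 142°, forward 5.7 m, then turn left 43°, forward 4.7 m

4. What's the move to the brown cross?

turn left 123°, forward 8.8 m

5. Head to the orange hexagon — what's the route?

turn left 51°, forward 3.4 m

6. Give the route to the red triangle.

turn right 138°, forward 2.2 m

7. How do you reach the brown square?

turn right 104°, forward 2.8 m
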